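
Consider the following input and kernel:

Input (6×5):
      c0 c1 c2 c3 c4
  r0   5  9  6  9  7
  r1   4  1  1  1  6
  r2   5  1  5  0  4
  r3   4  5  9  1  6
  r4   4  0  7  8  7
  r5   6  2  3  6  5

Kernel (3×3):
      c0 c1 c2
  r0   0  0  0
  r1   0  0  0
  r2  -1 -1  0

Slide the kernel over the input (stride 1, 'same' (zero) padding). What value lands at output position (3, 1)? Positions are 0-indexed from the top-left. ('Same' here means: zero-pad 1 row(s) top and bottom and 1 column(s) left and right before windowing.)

The receptive field on the zero-padded input at this output position is [5 1 5 / 4 5 9 / 4 0 7]. Elementwise product with the kernel and sum: 4·-1 + 0·-1.

-4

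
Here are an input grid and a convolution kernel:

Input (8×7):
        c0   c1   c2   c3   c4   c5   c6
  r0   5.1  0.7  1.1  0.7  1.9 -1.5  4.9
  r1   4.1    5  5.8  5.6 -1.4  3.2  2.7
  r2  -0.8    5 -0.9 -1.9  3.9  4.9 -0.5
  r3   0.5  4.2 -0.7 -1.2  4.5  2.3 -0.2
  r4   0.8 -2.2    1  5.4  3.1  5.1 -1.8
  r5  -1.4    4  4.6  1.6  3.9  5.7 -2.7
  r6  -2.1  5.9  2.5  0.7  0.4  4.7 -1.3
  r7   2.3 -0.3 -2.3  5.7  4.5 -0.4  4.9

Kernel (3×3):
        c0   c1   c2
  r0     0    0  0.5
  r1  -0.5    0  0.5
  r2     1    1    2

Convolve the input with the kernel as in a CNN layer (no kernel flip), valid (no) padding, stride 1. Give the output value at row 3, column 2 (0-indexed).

17.3

The receptive field on the input at this output position is [-0.7 -1.2 4.5 / 1 5.4 3.1 / 4.6 1.6 3.9]. Elementwise product with the kernel and sum: 4.5·0.5 + 1·-0.5 + 3.1·0.5 + 4.6·1 + 1.6·1 + 3.9·2.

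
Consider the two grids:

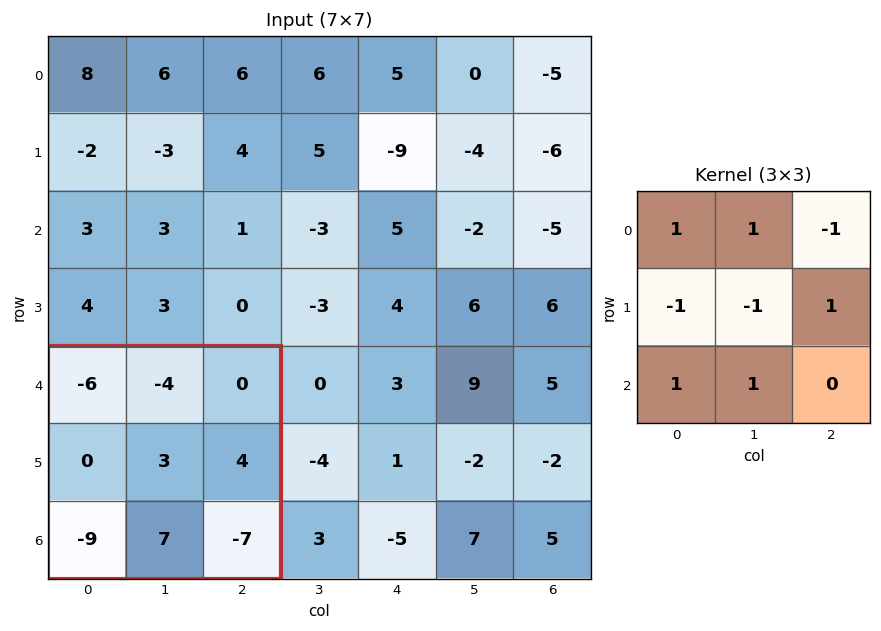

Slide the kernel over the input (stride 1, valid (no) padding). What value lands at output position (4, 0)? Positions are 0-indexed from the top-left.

The receptive field on the input at this output position is [-6 -4 0 / 0 3 4 / -9 7 -7]. Elementwise product with the kernel and sum: -6·1 + -4·1 + 0·-1 + 0·-1 + 3·-1 + 4·1 + -9·1 + 7·1.

-11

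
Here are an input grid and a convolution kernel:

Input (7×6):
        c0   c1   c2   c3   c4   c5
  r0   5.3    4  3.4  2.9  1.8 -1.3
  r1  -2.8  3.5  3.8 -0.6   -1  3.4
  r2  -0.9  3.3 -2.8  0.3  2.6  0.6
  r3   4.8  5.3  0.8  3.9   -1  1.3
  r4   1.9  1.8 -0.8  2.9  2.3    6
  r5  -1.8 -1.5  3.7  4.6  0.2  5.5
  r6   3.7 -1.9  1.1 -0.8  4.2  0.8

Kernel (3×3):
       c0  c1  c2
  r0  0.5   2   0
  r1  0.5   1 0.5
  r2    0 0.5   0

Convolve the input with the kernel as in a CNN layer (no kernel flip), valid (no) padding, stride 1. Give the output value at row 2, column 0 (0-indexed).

The receptive field on the input at this output position is [-0.9 3.3 -2.8 / 4.8 5.3 0.8 / 1.9 1.8 -0.8]. Elementwise product with the kernel and sum: -0.9·0.5 + 3.3·2 + 4.8·0.5 + 5.3·1 + 0.8·0.5 + 1.8·0.5.

15.15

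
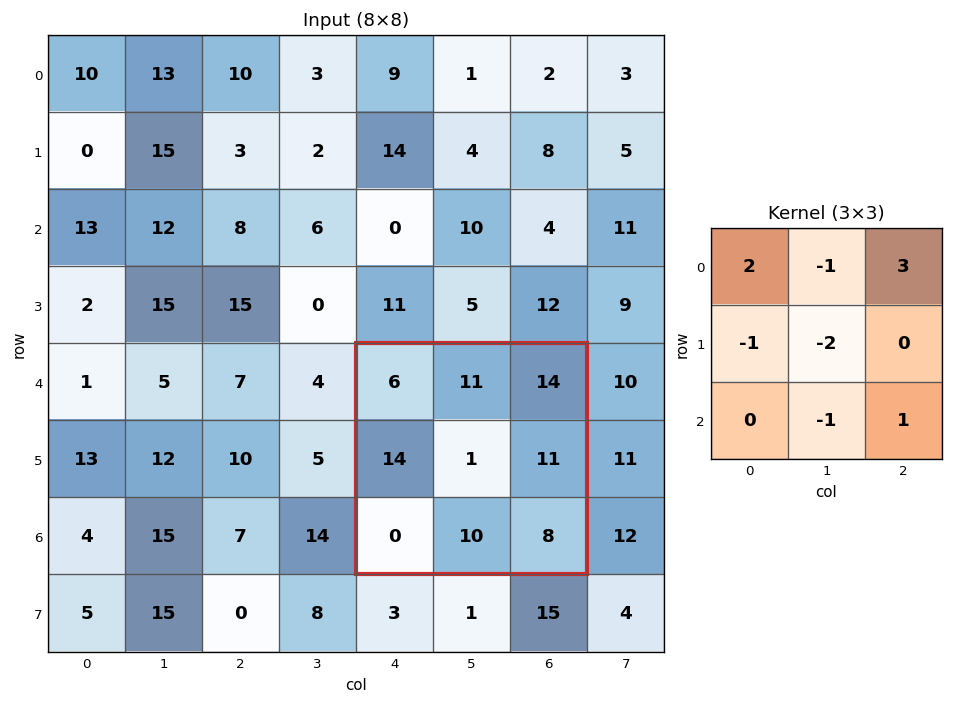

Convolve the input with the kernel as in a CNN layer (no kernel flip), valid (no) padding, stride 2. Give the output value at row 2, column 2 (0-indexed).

25

The receptive field on the input at this output position is [6 11 14 / 14 1 11 / 0 10 8]. Elementwise product with the kernel and sum: 6·2 + 11·-1 + 14·3 + 14·-1 + 1·-2 + 10·-1 + 8·1.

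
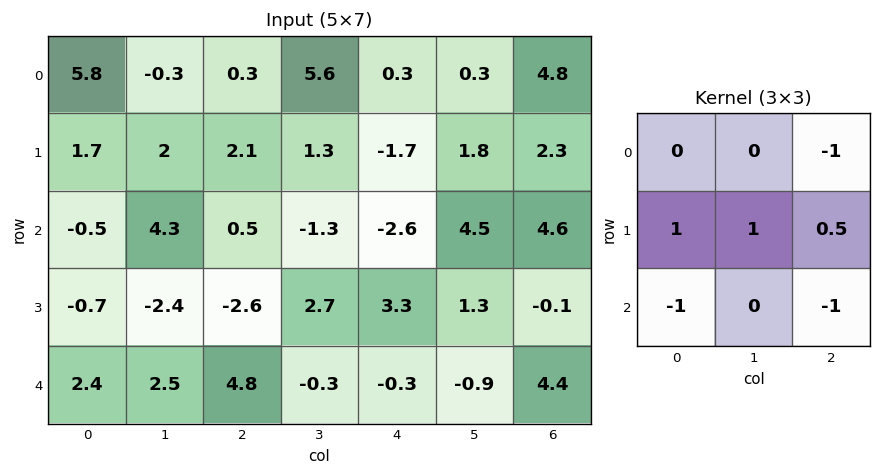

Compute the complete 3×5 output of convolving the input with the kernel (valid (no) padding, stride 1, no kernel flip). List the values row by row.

Output[0,0]: The receptive field on the input at this output position is [5.8 -0.3 0.3 / 1.7 2 2.1 / -0.5 4.3 0.5]. Elementwise product with the kernel and sum: 0.3·-1 + 1.7·1 + 2·1 + 2.1·0.5 + -0.5·-1 + 0.5·-1.
Output[0,1]: The receptive field on the input at this output position is [-0.3 0.3 5.6 / 2 2.1 1.3 / 4.3 0.5 -1.3]. Elementwise product with the kernel and sum: 5.6·-1 + 2·1 + 2.1·1 + 1.3·0.5 + 4.3·-1 + -1.3·-1.

4.45 -3.85 4.35 -3 -5.55
5.25 2.55 -1.1 -7.45 -1.3
-12.1 -4.55 -0.15 3.35 -4.15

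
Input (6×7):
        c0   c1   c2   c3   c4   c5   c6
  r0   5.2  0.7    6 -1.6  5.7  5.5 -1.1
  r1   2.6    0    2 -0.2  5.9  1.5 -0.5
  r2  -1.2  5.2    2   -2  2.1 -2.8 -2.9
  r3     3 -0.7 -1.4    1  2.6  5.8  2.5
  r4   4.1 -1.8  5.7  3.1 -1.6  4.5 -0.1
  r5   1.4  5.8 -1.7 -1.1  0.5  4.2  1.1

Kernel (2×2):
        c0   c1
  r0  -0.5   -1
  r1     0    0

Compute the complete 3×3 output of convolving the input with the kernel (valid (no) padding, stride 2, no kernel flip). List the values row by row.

Output[0,0]: The receptive field on the input at this output position is [5.2 0.7 / 2.6 0]. Elementwise product with the kernel and sum: 5.2·-0.5 + 0.7·-1.
Output[0,1]: The receptive field on the input at this output position is [6 -1.6 / 2 -0.2]. Elementwise product with the kernel and sum: 6·-0.5 + -1.6·-1.

-3.3 -1.4 -8.35
-4.6 1 1.75
-0.25 -5.95 -3.7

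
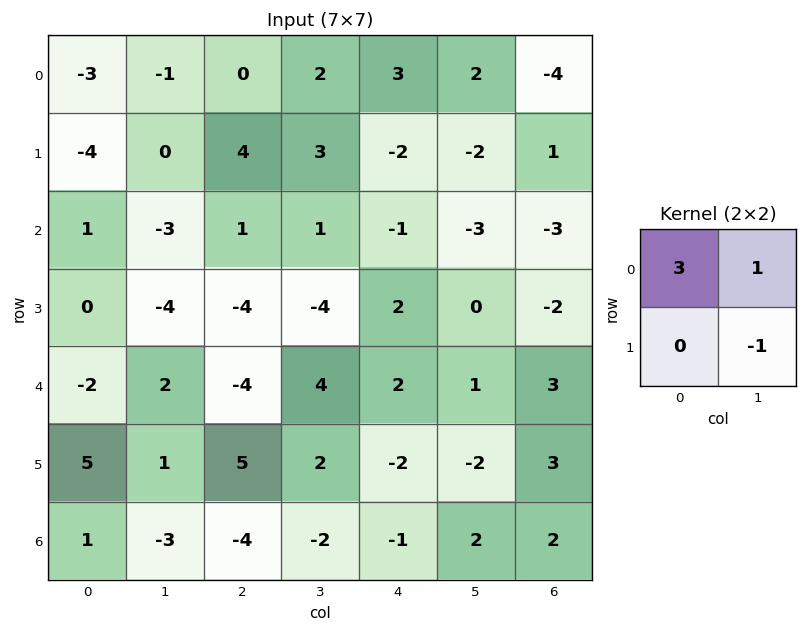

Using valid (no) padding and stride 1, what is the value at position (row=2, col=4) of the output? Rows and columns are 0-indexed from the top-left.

The receptive field on the input at this output position is [-1 -3 / 2 0]. Elementwise product with the kernel and sum: -1·3 + -3·1 + 0·-1.

-6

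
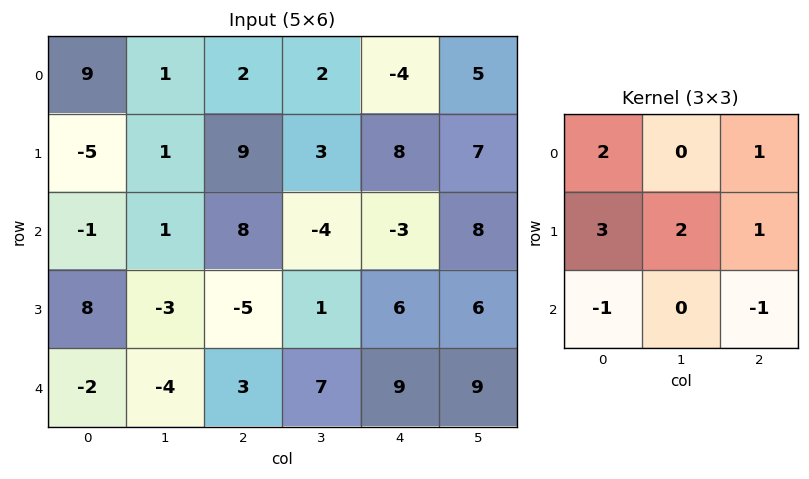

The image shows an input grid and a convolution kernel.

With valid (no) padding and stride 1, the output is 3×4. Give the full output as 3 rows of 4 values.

Output[0,0]: The receptive field on the input at this output position is [9 1 2 / -5 1 9 / -1 1 8]. Elementwise product with the kernel and sum: 9·2 + 2·1 + -5·3 + 1·2 + 9·1 + -1·-1 + 8·-1.

9 31 36 37
3 22 38 -4
18 -23 -6 5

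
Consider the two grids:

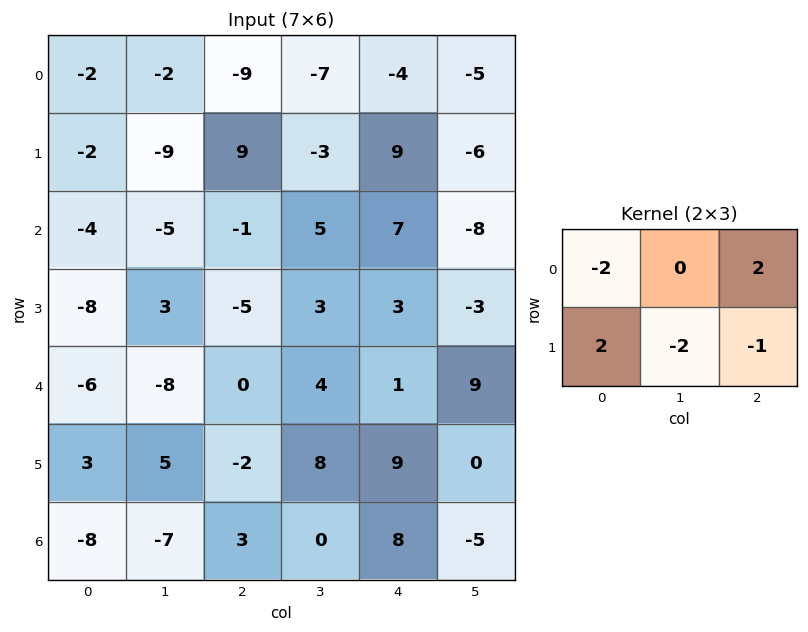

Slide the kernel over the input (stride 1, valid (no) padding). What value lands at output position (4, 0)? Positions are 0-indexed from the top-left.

10

The receptive field on the input at this output position is [-6 -8 0 / 3 5 -2]. Elementwise product with the kernel and sum: -6·-2 + 0·2 + 3·2 + 5·-2 + -2·-1.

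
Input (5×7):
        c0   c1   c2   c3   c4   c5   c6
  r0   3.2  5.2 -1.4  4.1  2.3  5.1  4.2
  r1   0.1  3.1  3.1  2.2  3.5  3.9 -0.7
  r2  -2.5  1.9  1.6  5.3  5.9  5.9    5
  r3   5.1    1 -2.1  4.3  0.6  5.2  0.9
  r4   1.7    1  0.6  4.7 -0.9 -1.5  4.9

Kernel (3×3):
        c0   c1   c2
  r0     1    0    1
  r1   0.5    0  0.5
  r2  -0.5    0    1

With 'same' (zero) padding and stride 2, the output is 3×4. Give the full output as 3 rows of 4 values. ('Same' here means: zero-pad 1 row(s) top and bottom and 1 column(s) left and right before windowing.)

5.7 5.3 7.4 0.6
5.05 12.7 14.75 4.25
1.5 8.15 11.1 4.45

Output[0,0]: The receptive field on the zero-padded input at this output position is [0 0 0 / 0 3.2 5.2 / 0 0.1 3.1]. Elementwise product with the kernel and sum: 0·1 + 0·1 + 0·0.5 + 5.2·0.5 + 0·-0.5 + 3.1·1.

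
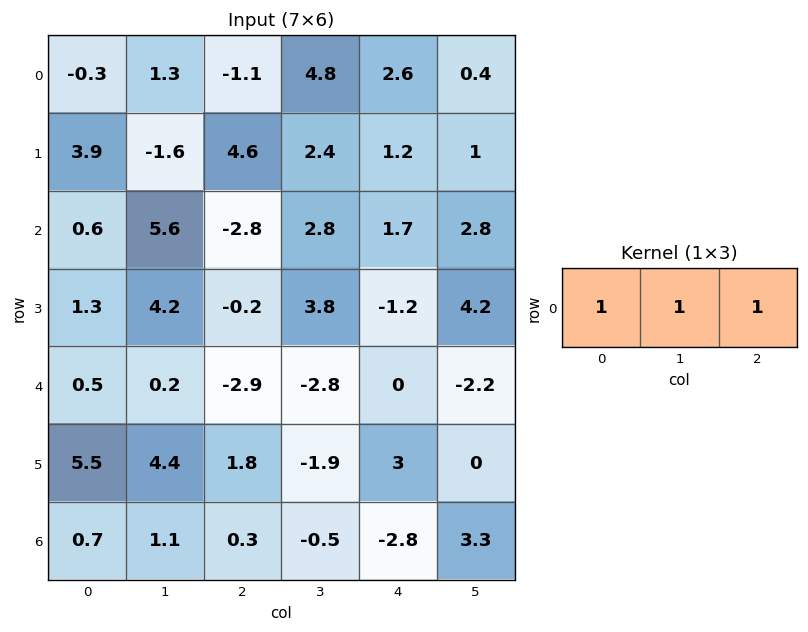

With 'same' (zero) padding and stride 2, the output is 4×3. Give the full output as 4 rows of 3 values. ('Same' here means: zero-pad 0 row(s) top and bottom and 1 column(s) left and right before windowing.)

1 5 7.8
6.2 5.6 7.3
0.7 -5.5 -5
1.8 0.9 0

Output[0,0]: The receptive field on the zero-padded input at this output position is [0 -0.3 1.3]. Elementwise product with the kernel and sum: 0·1 + -0.3·1 + 1.3·1.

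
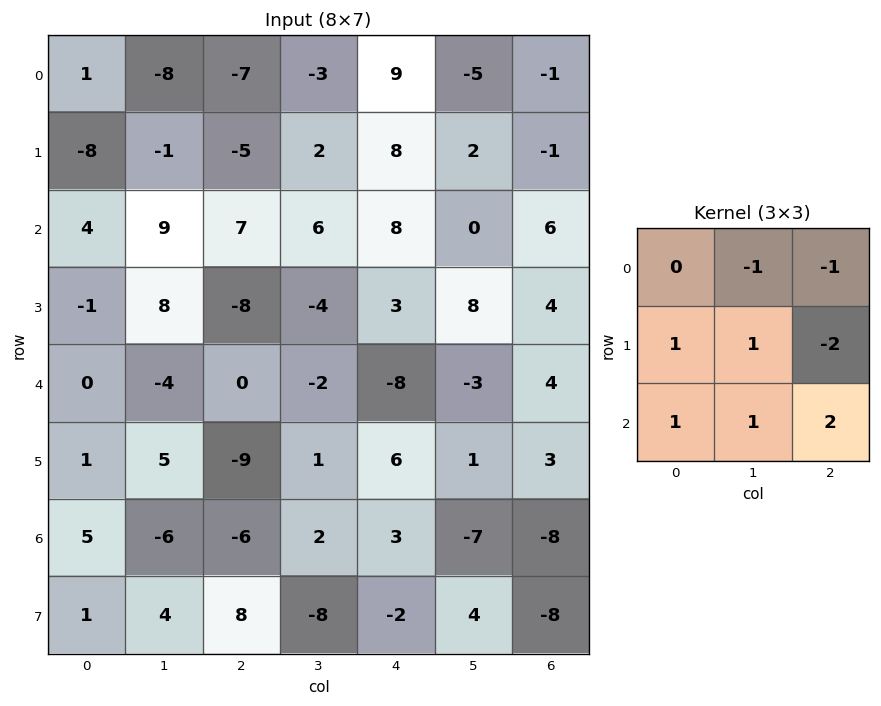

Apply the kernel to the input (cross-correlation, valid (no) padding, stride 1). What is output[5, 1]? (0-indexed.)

-12

The receptive field on the input at this output position is [5 -9 1 / -6 -6 2 / 4 8 -8]. Elementwise product with the kernel and sum: -9·-1 + 1·-1 + -6·1 + -6·1 + 2·-2 + 4·1 + 8·1 + -8·2.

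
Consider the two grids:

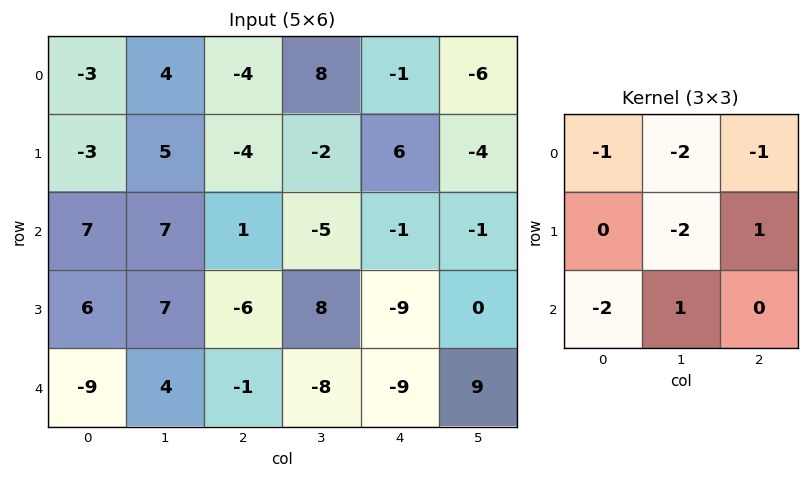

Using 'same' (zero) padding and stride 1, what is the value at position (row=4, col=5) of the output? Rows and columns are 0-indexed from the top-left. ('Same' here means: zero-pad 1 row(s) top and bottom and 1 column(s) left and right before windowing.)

The receptive field on the zero-padded input at this output position is [-9 0 0 / -9 9 0 / 0 0 0]. Elementwise product with the kernel and sum: -9·-1 + 0·-2 + 0·-1 + 9·-2 + 0·1 + 0·-2 + 0·1.

-9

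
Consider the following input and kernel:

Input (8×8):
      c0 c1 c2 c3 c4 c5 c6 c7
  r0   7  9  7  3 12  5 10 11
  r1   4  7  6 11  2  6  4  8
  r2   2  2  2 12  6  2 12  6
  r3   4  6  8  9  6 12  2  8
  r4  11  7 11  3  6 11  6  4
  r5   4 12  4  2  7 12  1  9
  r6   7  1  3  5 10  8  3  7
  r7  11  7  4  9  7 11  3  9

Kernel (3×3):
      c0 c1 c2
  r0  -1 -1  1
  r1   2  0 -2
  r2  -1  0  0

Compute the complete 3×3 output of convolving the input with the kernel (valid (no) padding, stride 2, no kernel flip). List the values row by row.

-15 8 -17
-21 -15 6
-14 -17 -9

Output[0,0]: The receptive field on the input at this output position is [7 9 7 / 4 7 6 / 2 2 2]. Elementwise product with the kernel and sum: 7·-1 + 9·-1 + 7·1 + 4·2 + 6·-2 + 2·-1.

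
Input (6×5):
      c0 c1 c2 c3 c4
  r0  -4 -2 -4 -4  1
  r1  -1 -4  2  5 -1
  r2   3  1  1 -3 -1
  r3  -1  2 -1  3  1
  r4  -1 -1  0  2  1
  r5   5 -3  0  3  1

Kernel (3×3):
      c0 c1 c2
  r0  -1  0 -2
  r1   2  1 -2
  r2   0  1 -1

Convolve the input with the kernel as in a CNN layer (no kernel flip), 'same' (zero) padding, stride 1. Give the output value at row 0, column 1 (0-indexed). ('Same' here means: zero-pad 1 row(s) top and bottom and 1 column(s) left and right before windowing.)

The receptive field on the zero-padded input at this output position is [0 0 0 / -4 -2 -4 / -1 -4 2]. Elementwise product with the kernel and sum: 0·-1 + 0·-2 + -4·2 + -2·1 + -4·-2 + -4·1 + 2·-1.

-8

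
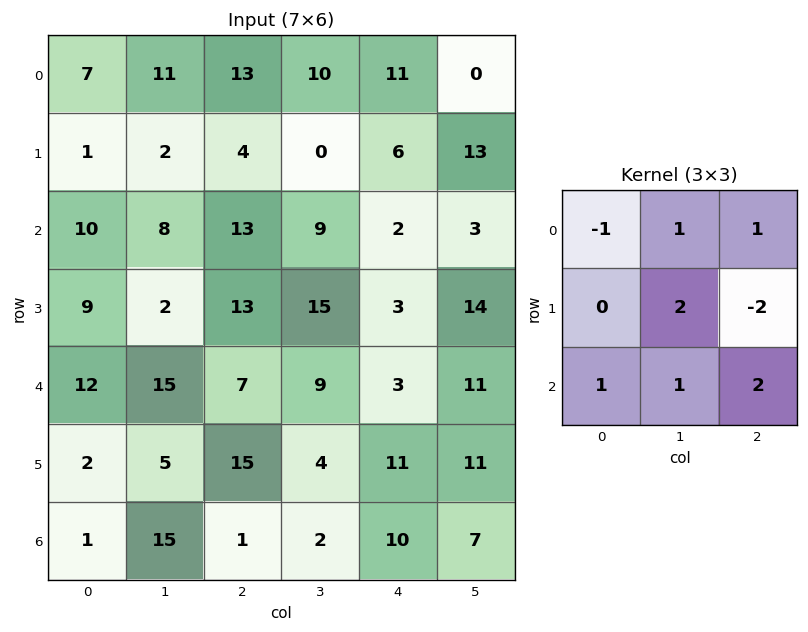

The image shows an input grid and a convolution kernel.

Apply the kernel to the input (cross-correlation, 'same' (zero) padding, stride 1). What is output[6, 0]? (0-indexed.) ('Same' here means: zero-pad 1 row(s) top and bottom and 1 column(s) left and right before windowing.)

The receptive field on the zero-padded input at this output position is [0 2 5 / 0 1 15 / 0 0 0]. Elementwise product with the kernel and sum: 0·-1 + 2·1 + 5·1 + 1·2 + 15·-2 + 0·1 + 0·1 + 0·2.

-21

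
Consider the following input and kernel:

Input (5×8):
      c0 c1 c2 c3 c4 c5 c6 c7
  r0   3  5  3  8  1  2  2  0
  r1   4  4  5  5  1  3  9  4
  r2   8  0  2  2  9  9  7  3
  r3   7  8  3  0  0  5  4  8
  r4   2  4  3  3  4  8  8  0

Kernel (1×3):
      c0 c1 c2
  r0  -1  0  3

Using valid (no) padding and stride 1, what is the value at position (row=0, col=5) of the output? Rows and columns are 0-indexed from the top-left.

The receptive field on the input at this output position is [2 2 0]. Elementwise product with the kernel and sum: 2·-1 + 0·3.

-2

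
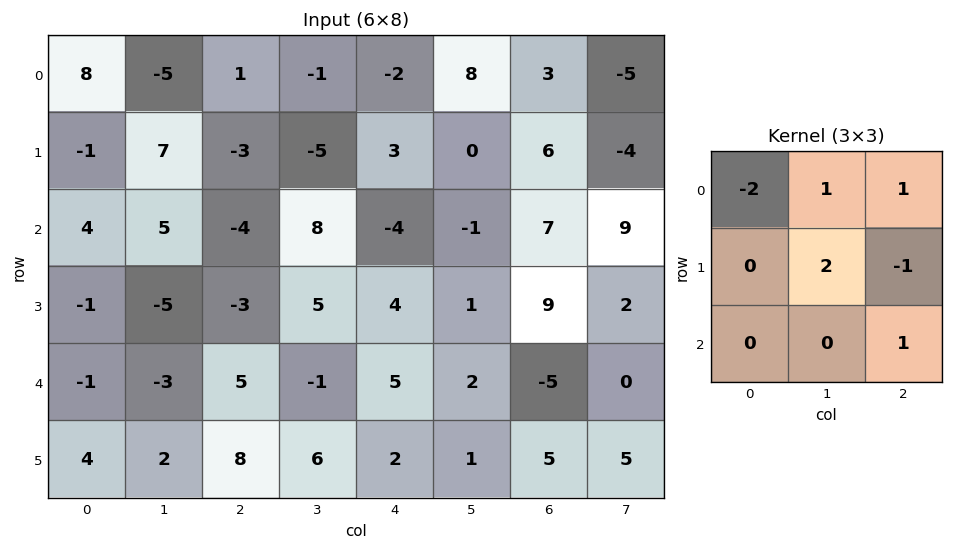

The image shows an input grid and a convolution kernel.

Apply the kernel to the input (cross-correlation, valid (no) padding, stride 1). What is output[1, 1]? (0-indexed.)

The receptive field on the input at this output position is [7 -3 -5 / 5 -4 8 / -5 -3 5]. Elementwise product with the kernel and sum: 7·-2 + -3·1 + -5·1 + -4·2 + 8·-1 + 5·1.

-33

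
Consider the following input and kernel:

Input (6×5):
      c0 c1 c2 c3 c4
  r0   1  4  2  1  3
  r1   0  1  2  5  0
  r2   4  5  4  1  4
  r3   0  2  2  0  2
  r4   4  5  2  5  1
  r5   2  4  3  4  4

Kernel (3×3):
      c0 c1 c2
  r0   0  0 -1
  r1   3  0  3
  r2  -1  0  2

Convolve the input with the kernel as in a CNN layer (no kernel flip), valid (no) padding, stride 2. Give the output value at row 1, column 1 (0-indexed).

8

The receptive field on the input at this output position is [4 1 4 / 2 0 2 / 2 5 1]. Elementwise product with the kernel and sum: 4·-1 + 2·3 + 2·3 + 2·-1 + 1·2.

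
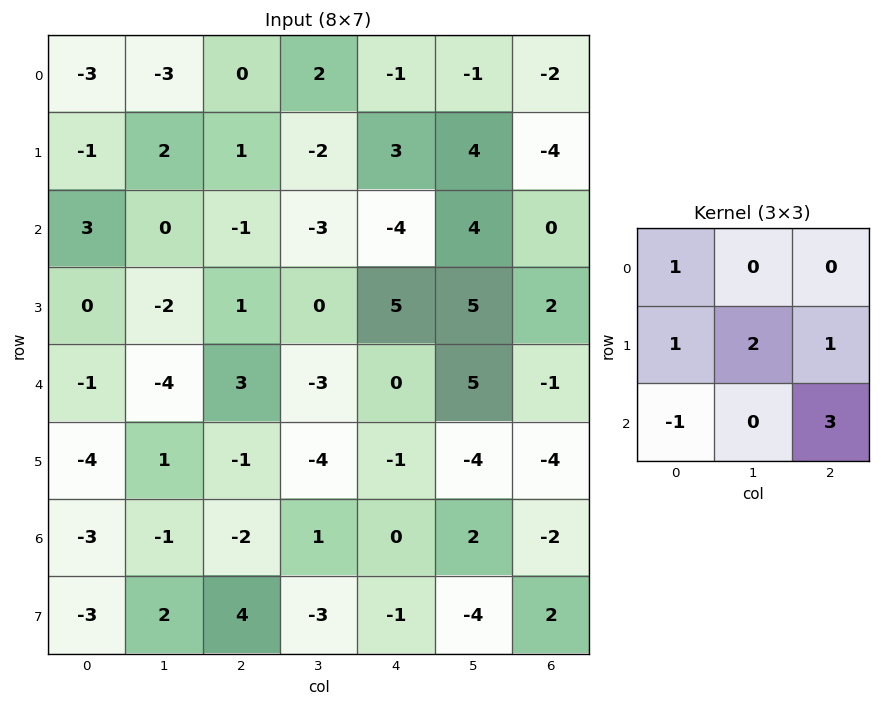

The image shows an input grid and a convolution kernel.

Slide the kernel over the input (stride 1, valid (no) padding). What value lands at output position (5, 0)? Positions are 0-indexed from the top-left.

The receptive field on the input at this output position is [-4 1 -1 / -3 -1 -2 / -3 2 4]. Elementwise product with the kernel and sum: -4·1 + -3·1 + -1·2 + -2·1 + -3·-1 + 4·3.

4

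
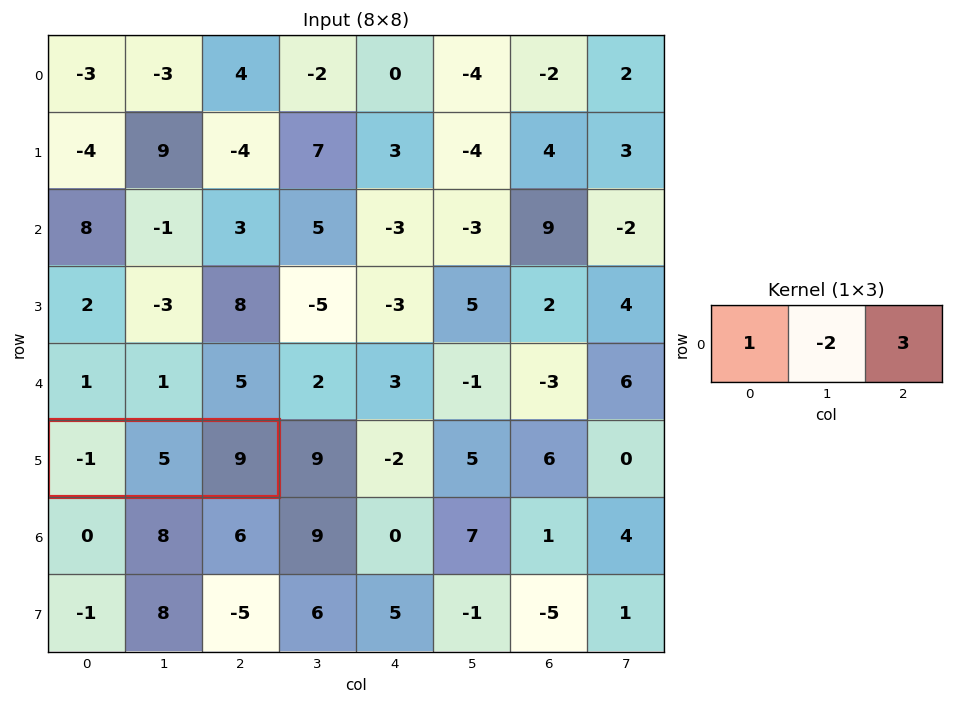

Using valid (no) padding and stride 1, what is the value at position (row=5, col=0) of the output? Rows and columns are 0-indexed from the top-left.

The receptive field on the input at this output position is [-1 5 9]. Elementwise product with the kernel and sum: -1·1 + 5·-2 + 9·3.

16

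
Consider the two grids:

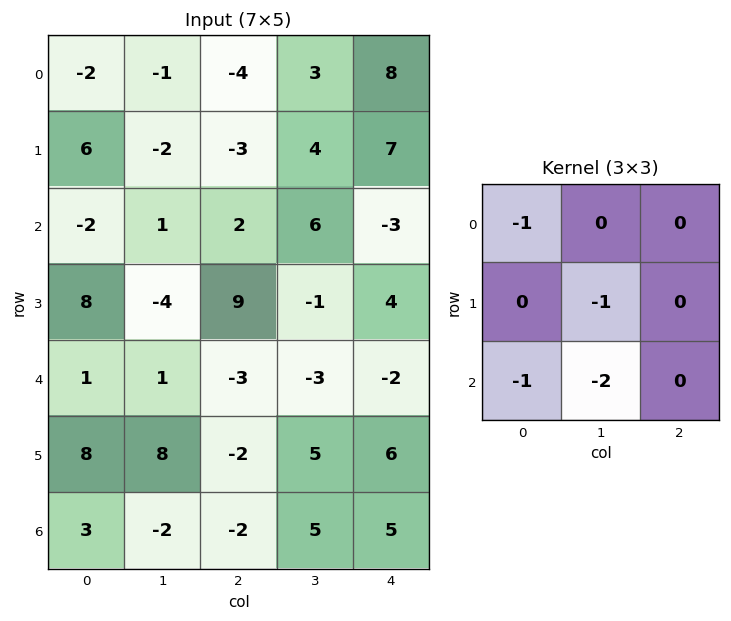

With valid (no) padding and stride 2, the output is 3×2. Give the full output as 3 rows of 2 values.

4 -14
3 8
-8 -10

Output[0,0]: The receptive field on the input at this output position is [-2 -1 -4 / 6 -2 -3 / -2 1 2]. Elementwise product with the kernel and sum: -2·-1 + -2·-1 + -2·-1 + 1·-2.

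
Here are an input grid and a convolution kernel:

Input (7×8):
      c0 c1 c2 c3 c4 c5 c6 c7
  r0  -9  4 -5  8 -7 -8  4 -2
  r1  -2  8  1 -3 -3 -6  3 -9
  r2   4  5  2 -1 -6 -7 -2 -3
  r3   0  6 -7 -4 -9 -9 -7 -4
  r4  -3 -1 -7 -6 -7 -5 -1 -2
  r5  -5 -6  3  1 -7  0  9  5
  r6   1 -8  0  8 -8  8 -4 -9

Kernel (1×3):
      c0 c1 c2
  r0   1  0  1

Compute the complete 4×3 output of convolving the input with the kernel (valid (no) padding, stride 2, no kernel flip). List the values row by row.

-14 -12 -3
6 -4 -8
-10 -14 -8
1 -8 -12

Output[0,0]: The receptive field on the input at this output position is [-9 4 -5]. Elementwise product with the kernel and sum: -9·1 + -5·1.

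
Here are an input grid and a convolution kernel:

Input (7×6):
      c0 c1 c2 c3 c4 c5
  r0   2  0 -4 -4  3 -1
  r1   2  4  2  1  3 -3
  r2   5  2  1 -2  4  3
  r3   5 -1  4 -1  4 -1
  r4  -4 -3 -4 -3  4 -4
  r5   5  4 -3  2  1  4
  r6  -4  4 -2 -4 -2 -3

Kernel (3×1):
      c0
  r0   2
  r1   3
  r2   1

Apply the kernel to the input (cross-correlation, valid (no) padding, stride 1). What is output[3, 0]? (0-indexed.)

3

The receptive field on the input at this output position is [5 / -4 / 5]. Elementwise product with the kernel and sum: 5·2 + -4·3 + 5·1.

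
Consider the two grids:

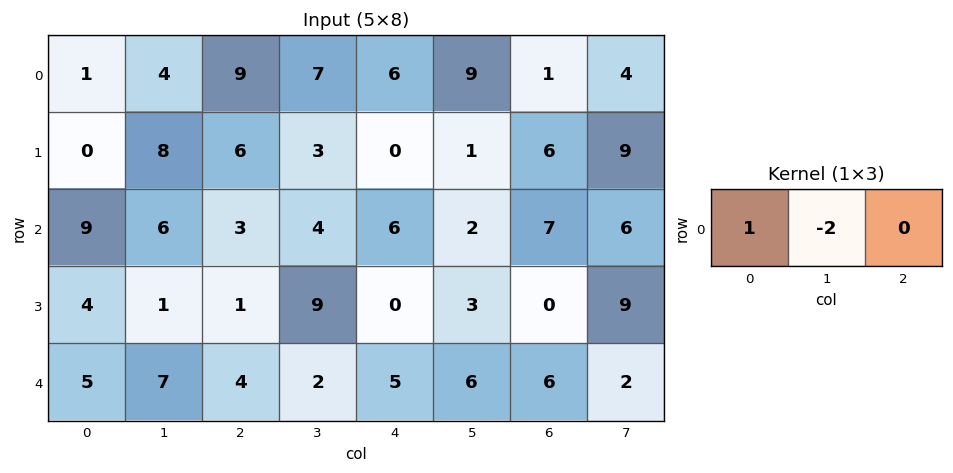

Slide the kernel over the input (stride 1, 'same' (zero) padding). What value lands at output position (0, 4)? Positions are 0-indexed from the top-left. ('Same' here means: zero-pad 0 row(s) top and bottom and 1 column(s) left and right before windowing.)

The receptive field on the zero-padded input at this output position is [7 6 9]. Elementwise product with the kernel and sum: 7·1 + 6·-2.

-5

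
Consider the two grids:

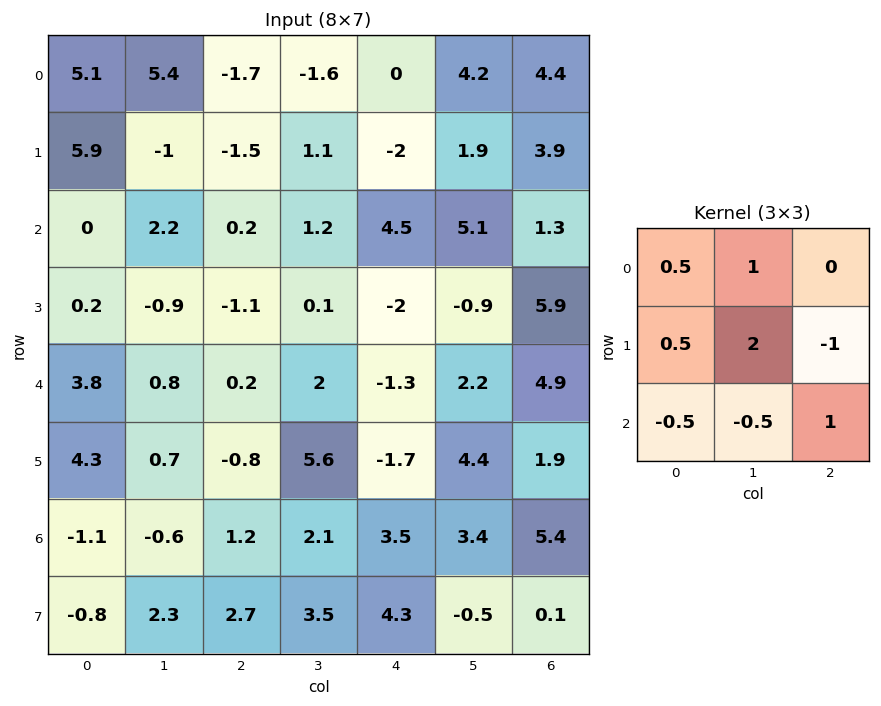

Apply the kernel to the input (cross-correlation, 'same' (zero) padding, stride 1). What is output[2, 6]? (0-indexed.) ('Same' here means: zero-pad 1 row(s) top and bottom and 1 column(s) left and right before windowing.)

The receptive field on the zero-padded input at this output position is [1.9 3.9 0 / 5.1 1.3 0 / -0.9 5.9 0]. Elementwise product with the kernel and sum: 1.9·0.5 + 3.9·1 + 5.1·0.5 + 1.3·2 + 0·-1 + -0.9·-0.5 + 5.9·-0.5 + 0·1.

7.5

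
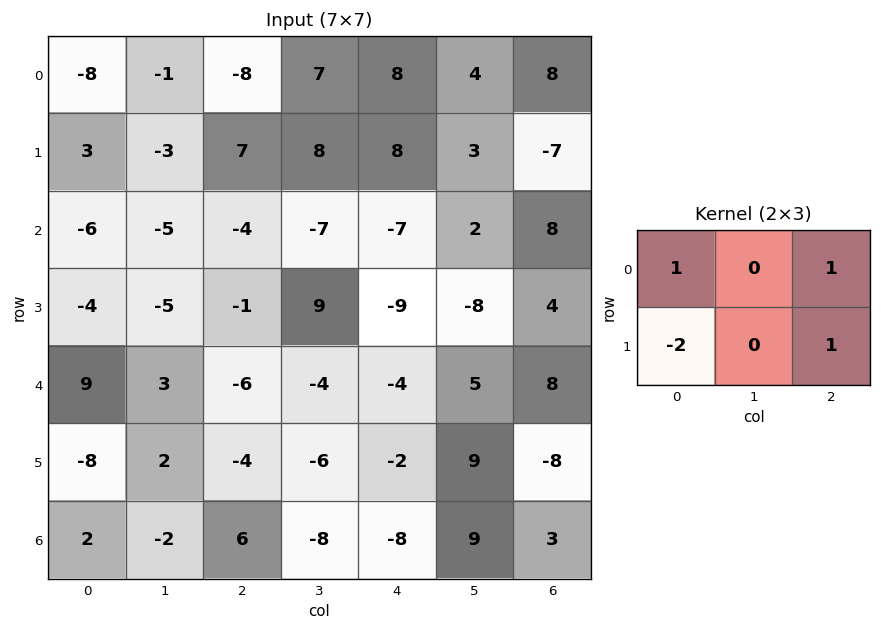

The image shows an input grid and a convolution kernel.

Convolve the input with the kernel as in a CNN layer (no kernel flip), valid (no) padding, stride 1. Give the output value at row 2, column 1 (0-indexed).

The receptive field on the input at this output position is [-5 -4 -7 / -5 -1 9]. Elementwise product with the kernel and sum: -5·1 + -7·1 + -5·-2 + 9·1.

7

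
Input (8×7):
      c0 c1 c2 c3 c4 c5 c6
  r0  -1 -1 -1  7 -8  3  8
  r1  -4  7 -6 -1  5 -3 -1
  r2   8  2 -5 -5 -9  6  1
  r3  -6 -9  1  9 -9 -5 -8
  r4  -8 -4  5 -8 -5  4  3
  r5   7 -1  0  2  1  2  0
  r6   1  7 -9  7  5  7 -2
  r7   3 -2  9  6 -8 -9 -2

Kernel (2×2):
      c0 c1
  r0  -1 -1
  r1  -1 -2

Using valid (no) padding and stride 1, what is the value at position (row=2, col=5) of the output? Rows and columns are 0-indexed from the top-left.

The receptive field on the input at this output position is [6 1 / -5 -8]. Elementwise product with the kernel and sum: 6·-1 + 1·-1 + -5·-1 + -8·-2.

14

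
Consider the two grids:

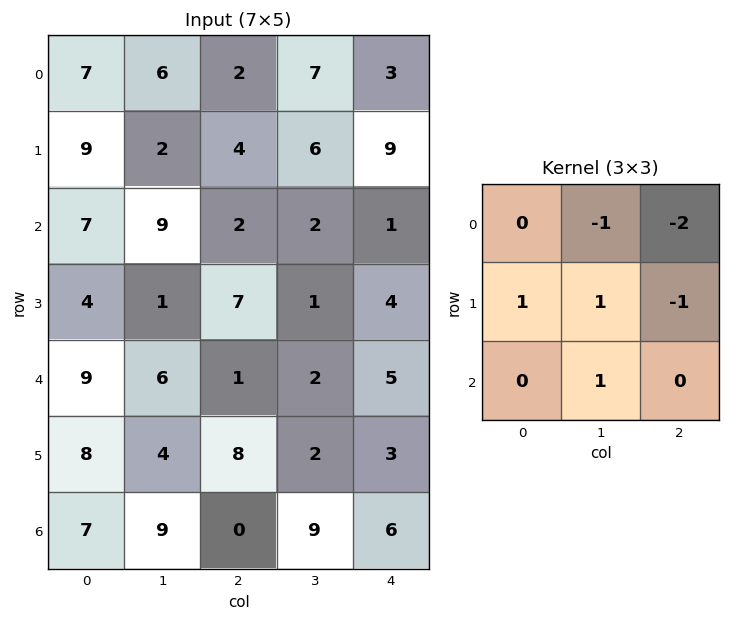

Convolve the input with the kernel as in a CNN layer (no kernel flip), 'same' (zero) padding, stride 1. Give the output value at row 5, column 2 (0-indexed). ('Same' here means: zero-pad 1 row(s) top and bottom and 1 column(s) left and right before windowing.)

5

The receptive field on the zero-padded input at this output position is [6 1 2 / 4 8 2 / 9 0 9]. Elementwise product with the kernel and sum: 1·-1 + 2·-2 + 4·1 + 8·1 + 2·-1 + 0·1.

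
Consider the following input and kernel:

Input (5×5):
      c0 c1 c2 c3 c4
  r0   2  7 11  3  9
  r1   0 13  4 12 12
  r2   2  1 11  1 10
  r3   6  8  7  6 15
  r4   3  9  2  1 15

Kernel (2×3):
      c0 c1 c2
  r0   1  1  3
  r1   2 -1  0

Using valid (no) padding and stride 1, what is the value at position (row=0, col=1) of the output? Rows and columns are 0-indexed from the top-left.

49

The receptive field on the input at this output position is [7 11 3 / 13 4 12]. Elementwise product with the kernel and sum: 7·1 + 11·1 + 3·3 + 13·2 + 4·-1.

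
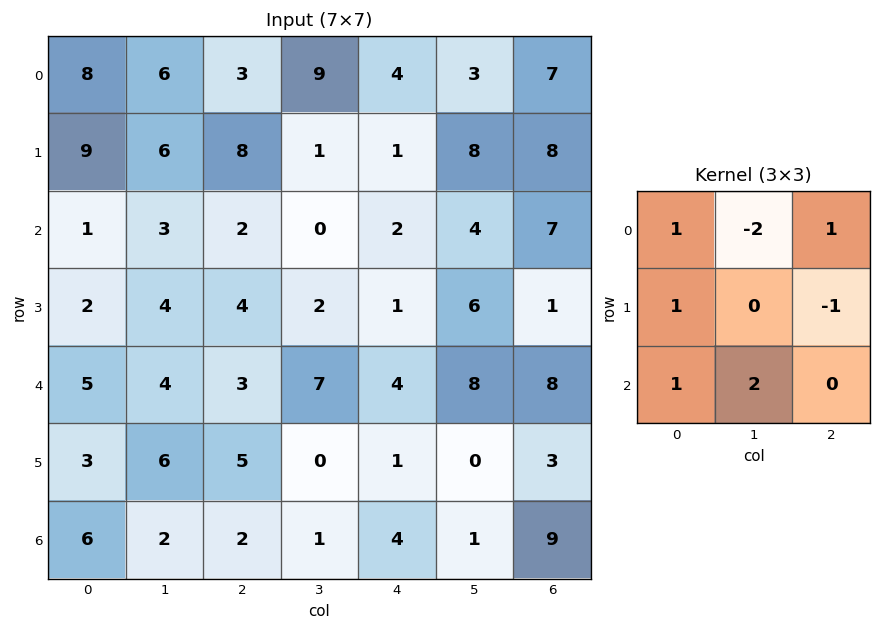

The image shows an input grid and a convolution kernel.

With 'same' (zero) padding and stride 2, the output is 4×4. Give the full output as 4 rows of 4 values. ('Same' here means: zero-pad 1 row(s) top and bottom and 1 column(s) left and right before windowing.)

12 19 9 27
-11 6 7 4
2 11 7 18
-2 -3 -2 -5

Output[0,0]: The receptive field on the zero-padded input at this output position is [0 0 0 / 0 8 6 / 0 9 6]. Elementwise product with the kernel and sum: 0·1 + 0·-2 + 0·1 + 0·1 + 6·-1 + 0·1 + 9·2.
Output[0,1]: The receptive field on the zero-padded input at this output position is [0 0 0 / 6 3 9 / 6 8 1]. Elementwise product with the kernel and sum: 0·1 + 0·-2 + 0·1 + 6·1 + 9·-1 + 6·1 + 8·2.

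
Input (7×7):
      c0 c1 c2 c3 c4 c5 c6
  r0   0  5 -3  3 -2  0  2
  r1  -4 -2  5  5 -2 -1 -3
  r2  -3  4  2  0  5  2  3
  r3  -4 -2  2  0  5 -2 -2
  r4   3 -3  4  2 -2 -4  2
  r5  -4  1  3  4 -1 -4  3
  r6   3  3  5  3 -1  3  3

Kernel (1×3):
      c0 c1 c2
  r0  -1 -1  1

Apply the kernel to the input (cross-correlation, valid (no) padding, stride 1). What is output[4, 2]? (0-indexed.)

The receptive field on the input at this output position is [4 2 -2]. Elementwise product with the kernel and sum: 4·-1 + 2·-1 + -2·1.

-8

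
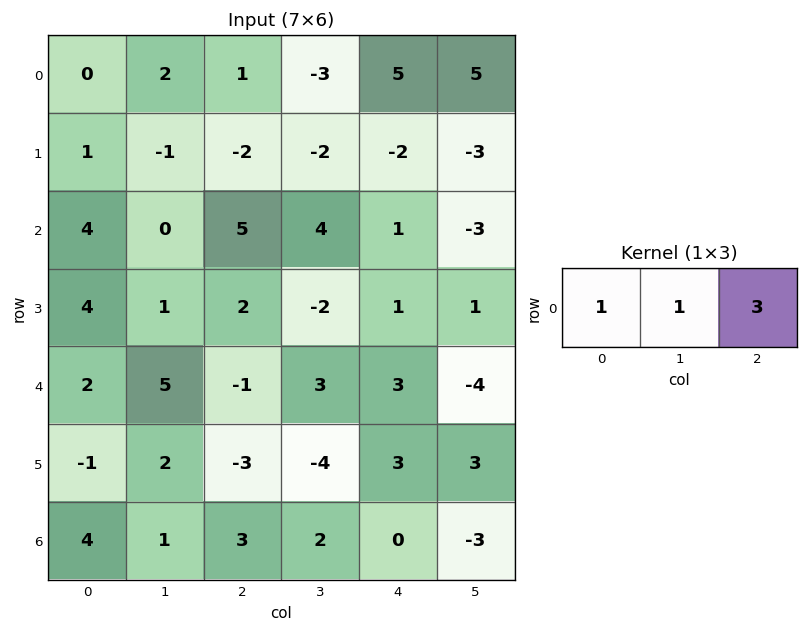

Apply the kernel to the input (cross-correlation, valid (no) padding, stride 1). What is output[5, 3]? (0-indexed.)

The receptive field on the input at this output position is [-4 3 3]. Elementwise product with the kernel and sum: -4·1 + 3·1 + 3·3.

8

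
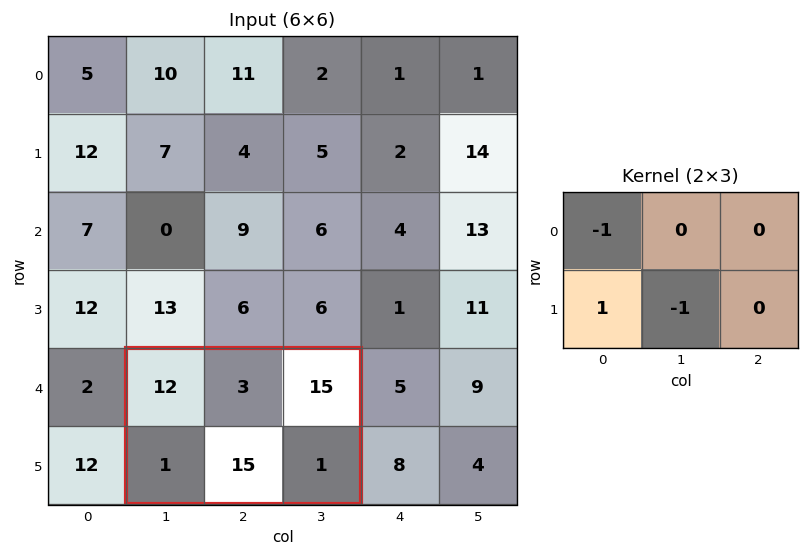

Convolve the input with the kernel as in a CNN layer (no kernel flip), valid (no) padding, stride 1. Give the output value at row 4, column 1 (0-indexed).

-26

The receptive field on the input at this output position is [12 3 15 / 1 15 1]. Elementwise product with the kernel and sum: 12·-1 + 1·1 + 15·-1.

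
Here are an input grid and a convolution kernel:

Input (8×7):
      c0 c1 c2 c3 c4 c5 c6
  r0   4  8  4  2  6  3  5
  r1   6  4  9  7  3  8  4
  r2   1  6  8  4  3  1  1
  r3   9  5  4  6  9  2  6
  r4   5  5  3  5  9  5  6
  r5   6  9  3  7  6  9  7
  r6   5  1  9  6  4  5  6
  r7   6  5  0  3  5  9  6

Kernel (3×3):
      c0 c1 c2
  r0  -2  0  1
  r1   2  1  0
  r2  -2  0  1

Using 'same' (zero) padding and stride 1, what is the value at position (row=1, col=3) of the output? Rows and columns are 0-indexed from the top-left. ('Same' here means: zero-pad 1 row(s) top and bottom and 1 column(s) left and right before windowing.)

10

The receptive field on the zero-padded input at this output position is [4 2 6 / 9 7 3 / 8 4 3]. Elementwise product with the kernel and sum: 4·-2 + 6·1 + 9·2 + 7·1 + 8·-2 + 3·1.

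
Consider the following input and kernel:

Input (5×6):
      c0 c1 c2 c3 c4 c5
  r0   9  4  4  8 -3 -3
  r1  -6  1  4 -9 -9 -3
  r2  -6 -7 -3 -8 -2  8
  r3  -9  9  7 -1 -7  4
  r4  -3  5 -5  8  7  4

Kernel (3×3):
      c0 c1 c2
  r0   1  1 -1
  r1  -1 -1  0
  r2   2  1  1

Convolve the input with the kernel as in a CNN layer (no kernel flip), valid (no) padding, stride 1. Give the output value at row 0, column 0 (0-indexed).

-8

The receptive field on the input at this output position is [9 4 4 / -6 1 4 / -6 -7 -3]. Elementwise product with the kernel and sum: 9·1 + 4·1 + 4·-1 + -6·-1 + 1·-1 + -6·2 + -7·1 + -3·1.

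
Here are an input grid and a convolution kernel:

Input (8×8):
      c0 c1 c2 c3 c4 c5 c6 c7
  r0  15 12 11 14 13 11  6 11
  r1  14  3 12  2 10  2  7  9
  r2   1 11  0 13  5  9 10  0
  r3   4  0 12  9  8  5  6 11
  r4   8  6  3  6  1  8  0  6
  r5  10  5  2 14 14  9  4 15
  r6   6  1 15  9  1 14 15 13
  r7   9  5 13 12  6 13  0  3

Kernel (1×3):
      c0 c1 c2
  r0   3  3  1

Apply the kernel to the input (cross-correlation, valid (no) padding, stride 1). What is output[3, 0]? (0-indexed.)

The receptive field on the input at this output position is [4 0 12]. Elementwise product with the kernel and sum: 4·3 + 0·3 + 12·1.

24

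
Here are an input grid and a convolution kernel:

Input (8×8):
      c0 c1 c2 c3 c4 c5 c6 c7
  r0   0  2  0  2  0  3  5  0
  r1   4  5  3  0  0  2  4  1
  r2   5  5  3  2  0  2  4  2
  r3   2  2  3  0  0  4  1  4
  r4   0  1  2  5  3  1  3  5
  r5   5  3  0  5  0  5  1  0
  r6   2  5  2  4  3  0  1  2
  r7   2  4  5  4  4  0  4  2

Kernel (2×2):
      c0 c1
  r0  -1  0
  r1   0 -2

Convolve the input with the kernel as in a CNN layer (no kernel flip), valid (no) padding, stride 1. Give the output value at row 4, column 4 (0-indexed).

The receptive field on the input at this output position is [3 1 / 0 5]. Elementwise product with the kernel and sum: 3·-1 + 5·-2.

-13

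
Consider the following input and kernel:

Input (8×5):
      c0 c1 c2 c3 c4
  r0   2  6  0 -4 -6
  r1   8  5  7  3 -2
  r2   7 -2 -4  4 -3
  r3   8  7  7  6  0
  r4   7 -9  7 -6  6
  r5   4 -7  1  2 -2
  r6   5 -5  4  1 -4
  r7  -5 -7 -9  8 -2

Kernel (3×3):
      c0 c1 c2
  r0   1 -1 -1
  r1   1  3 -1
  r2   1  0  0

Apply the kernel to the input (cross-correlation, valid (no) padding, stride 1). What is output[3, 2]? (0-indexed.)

-15

The receptive field on the input at this output position is [7 6 0 / 7 -6 6 / 1 2 -2]. Elementwise product with the kernel and sum: 7·1 + 6·-1 + 0·-1 + 7·1 + -6·3 + 6·-1 + 1·1.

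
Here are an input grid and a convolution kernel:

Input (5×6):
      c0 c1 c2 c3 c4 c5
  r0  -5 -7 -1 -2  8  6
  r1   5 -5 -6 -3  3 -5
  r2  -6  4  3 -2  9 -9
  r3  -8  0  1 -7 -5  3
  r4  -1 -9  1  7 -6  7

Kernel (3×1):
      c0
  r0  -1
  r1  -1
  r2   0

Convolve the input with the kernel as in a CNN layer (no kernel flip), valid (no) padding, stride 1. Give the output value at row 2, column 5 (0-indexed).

6

The receptive field on the input at this output position is [-9 / 3 / 7]. Elementwise product with the kernel and sum: -9·-1 + 3·-1.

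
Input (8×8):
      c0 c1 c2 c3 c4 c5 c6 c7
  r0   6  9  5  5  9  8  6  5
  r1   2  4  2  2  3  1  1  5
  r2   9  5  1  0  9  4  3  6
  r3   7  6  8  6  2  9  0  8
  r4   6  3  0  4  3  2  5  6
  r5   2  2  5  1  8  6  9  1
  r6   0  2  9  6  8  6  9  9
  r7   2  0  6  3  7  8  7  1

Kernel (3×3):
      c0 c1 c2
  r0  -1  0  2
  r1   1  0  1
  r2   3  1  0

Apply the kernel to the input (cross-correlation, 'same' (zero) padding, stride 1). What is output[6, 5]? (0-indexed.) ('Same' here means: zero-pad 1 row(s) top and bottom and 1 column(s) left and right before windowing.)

The receptive field on the zero-padded input at this output position is [8 6 9 / 8 6 9 / 7 8 7]. Elementwise product with the kernel and sum: 8·-1 + 9·2 + 8·1 + 9·1 + 7·3 + 8·1.

56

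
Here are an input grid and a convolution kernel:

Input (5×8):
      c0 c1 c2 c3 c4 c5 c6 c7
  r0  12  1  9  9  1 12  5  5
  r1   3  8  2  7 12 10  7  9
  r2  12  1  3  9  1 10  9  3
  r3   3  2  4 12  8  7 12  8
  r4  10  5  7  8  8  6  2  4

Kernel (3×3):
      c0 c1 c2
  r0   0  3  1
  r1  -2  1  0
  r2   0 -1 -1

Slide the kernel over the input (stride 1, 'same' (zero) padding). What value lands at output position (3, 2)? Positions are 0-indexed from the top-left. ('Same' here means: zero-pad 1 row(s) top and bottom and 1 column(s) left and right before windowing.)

3

The receptive field on the zero-padded input at this output position is [1 3 9 / 2 4 12 / 5 7 8]. Elementwise product with the kernel and sum: 3·3 + 9·1 + 2·-2 + 4·1 + 7·-1 + 8·-1.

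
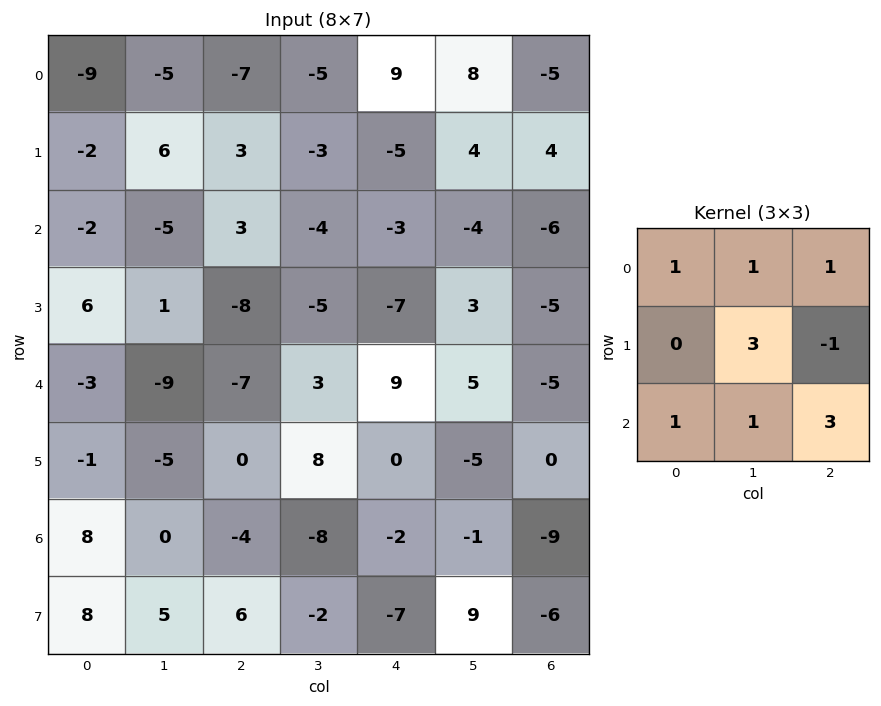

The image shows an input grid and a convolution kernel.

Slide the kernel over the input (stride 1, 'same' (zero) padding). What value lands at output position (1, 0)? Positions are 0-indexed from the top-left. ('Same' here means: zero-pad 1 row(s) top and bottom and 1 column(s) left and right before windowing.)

The receptive field on the zero-padded input at this output position is [0 -9 -5 / 0 -2 6 / 0 -2 -5]. Elementwise product with the kernel and sum: 0·1 + -9·1 + -5·1 + -2·3 + 6·-1 + 0·1 + -2·1 + -5·3.

-43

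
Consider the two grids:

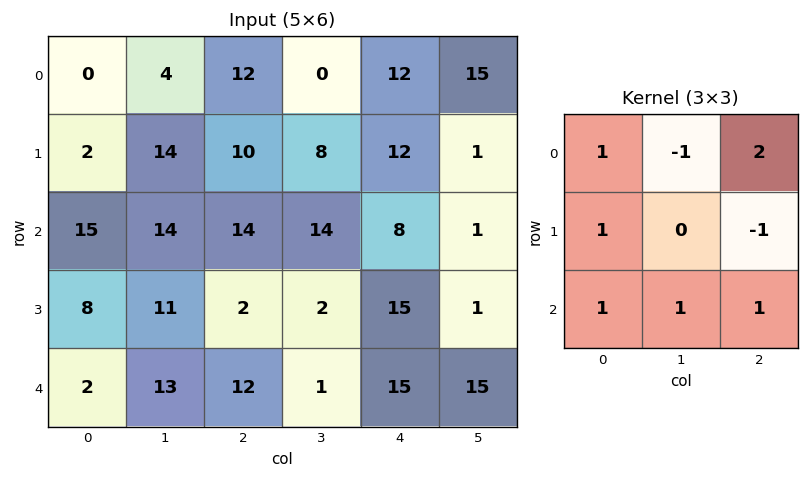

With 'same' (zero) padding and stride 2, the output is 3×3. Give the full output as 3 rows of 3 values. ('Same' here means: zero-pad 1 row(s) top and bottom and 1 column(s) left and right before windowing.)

Output[0,0]: The receptive field on the zero-padded input at this output position is [0 0 0 / 0 0 4 / 0 2 14]. Elementwise product with the kernel and sum: 0·1 + 0·-1 + 0·2 + 0·1 + 4·-1 + 0·1 + 2·1 + 14·1.

12 36 6
31 35 29
1 25 -25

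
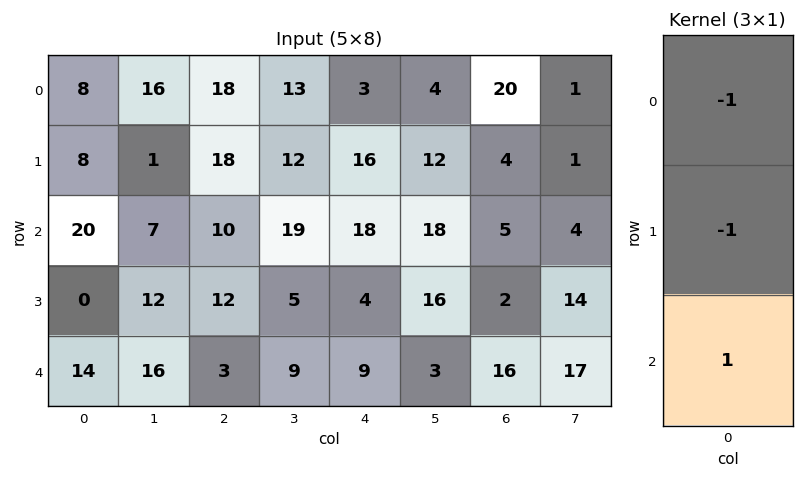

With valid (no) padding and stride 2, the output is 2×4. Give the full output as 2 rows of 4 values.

Output[0,0]: The receptive field on the input at this output position is [8 / 8 / 20]. Elementwise product with the kernel and sum: 8·-1 + 8·-1 + 20·1.
Output[0,1]: The receptive field on the input at this output position is [18 / 18 / 10]. Elementwise product with the kernel and sum: 18·-1 + 18·-1 + 10·1.

4 -26 -1 -19
-6 -19 -13 9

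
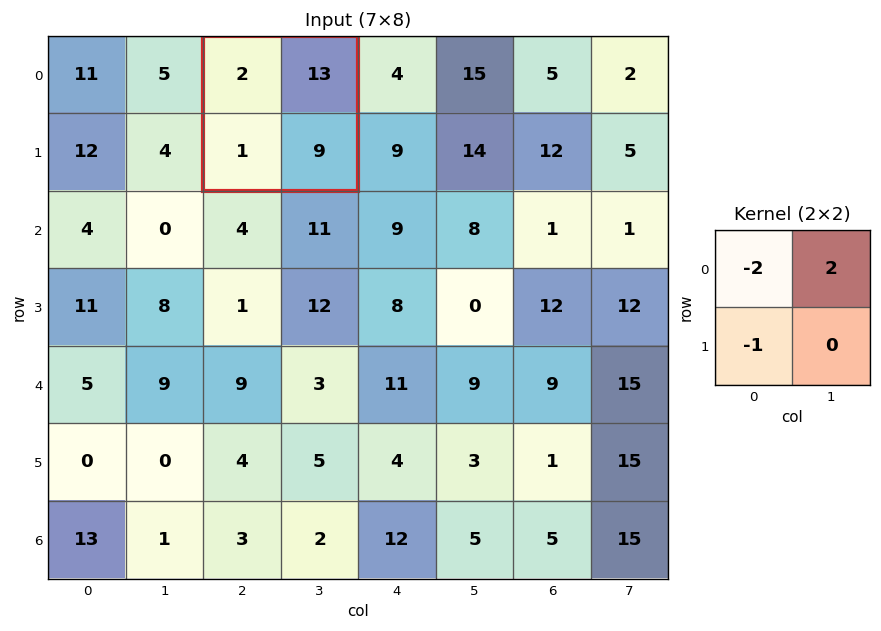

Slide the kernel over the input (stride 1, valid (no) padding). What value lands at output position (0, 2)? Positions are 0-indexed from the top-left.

The receptive field on the input at this output position is [2 13 / 1 9]. Elementwise product with the kernel and sum: 2·-2 + 13·2 + 1·-1.

21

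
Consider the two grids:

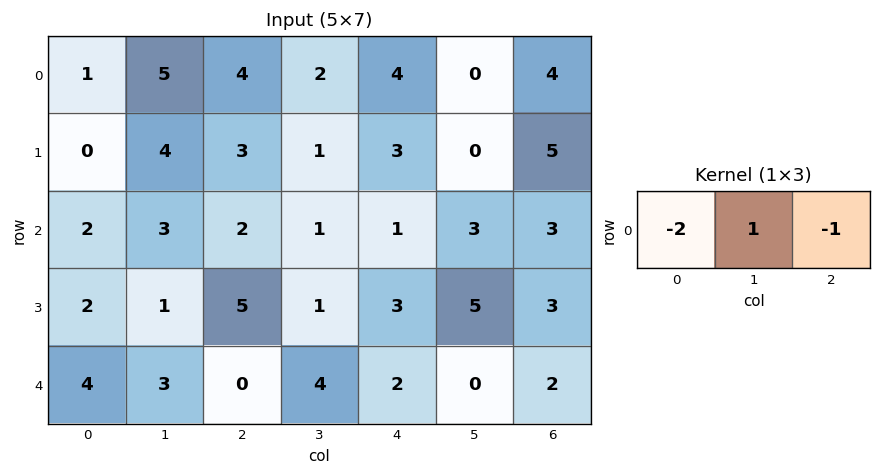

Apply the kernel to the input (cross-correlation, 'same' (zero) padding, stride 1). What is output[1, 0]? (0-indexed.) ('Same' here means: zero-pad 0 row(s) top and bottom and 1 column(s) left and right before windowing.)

-4

The receptive field on the zero-padded input at this output position is [0 0 4]. Elementwise product with the kernel and sum: 0·-2 + 0·1 + 4·-1.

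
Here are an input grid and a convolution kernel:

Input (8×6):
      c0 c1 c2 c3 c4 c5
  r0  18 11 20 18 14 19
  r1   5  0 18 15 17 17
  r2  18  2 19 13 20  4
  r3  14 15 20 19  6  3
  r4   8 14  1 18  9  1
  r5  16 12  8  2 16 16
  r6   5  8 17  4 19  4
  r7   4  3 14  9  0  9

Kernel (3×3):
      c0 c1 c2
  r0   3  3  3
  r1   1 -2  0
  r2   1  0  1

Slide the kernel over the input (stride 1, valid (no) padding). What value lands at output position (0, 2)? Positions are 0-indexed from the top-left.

183

The receptive field on the input at this output position is [20 18 14 / 18 15 17 / 19 13 20]. Elementwise product with the kernel and sum: 20·3 + 18·3 + 14·3 + 18·1 + 15·-2 + 19·1 + 20·1.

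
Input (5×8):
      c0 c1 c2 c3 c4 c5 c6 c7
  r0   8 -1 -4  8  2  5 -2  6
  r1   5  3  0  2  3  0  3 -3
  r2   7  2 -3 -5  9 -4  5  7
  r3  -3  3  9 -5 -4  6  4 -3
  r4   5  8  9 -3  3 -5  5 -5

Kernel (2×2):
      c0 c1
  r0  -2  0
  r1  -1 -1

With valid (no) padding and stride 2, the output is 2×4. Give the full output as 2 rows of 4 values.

-24 6 -7 4
-14 2 -20 -11

Output[0,0]: The receptive field on the input at this output position is [8 -1 / 5 3]. Elementwise product with the kernel and sum: 8·-2 + 5·-1 + 3·-1.
Output[0,1]: The receptive field on the input at this output position is [-4 8 / 0 2]. Elementwise product with the kernel and sum: -4·-2 + 0·-1 + 2·-1.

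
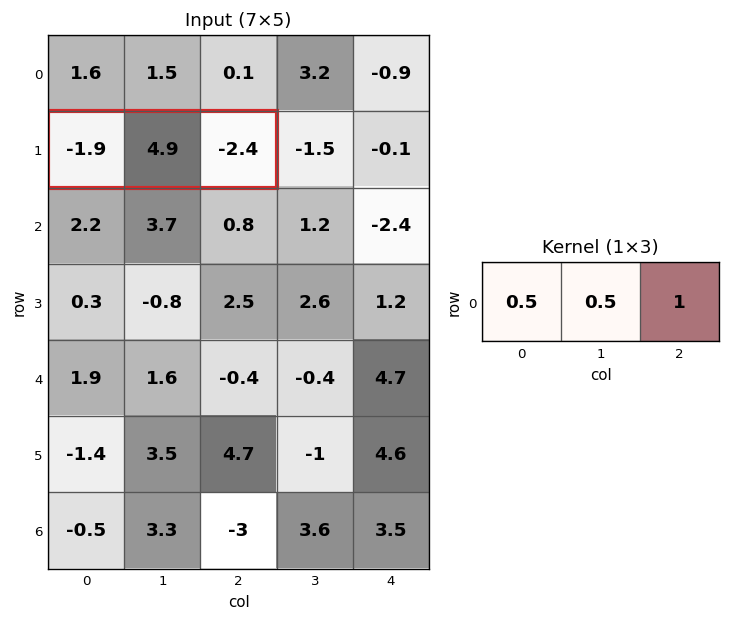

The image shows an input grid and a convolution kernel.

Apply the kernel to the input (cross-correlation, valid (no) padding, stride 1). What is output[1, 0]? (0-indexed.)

The receptive field on the input at this output position is [-1.9 4.9 -2.4]. Elementwise product with the kernel and sum: -1.9·0.5 + 4.9·0.5 + -2.4·1.

-0.9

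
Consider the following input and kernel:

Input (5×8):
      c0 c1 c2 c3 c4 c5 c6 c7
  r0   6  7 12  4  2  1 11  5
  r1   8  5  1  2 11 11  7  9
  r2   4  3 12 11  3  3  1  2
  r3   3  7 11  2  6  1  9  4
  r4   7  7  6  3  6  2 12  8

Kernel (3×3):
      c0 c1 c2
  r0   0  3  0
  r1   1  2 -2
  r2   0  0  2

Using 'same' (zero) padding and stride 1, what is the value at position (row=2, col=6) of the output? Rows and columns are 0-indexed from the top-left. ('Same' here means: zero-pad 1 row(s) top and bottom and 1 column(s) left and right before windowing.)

30

The receptive field on the zero-padded input at this output position is [11 7 9 / 3 1 2 / 1 9 4]. Elementwise product with the kernel and sum: 7·3 + 3·1 + 1·2 + 2·-2 + 4·2.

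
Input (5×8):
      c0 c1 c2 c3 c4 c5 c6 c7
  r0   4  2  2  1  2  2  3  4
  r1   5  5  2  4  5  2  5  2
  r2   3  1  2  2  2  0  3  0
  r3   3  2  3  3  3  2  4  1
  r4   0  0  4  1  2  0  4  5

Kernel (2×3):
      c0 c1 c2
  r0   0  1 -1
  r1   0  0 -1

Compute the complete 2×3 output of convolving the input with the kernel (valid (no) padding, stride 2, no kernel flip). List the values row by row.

-2 -6 -6
-4 -3 -7

Output[0,0]: The receptive field on the input at this output position is [4 2 2 / 5 5 2]. Elementwise product with the kernel and sum: 2·1 + 2·-1 + 2·-1.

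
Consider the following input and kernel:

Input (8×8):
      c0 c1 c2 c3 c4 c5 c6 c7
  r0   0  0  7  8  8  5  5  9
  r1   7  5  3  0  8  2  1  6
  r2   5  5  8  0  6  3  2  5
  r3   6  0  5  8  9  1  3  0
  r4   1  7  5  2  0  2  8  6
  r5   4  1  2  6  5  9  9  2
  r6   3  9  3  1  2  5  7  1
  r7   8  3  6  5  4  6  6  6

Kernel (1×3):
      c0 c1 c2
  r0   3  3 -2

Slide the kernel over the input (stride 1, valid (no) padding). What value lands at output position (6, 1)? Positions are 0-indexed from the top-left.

The receptive field on the input at this output position is [9 3 1]. Elementwise product with the kernel and sum: 9·3 + 3·3 + 1·-2.

34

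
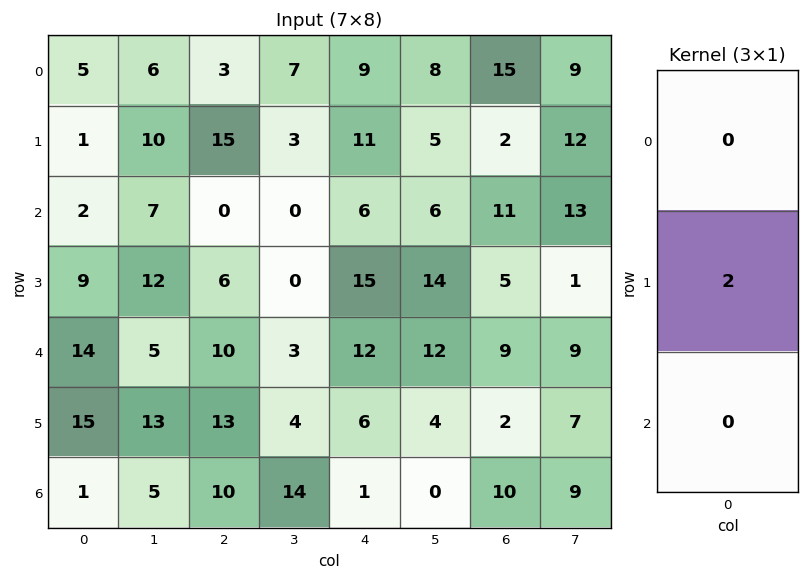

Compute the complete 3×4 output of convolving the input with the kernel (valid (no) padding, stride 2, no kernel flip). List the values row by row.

2 30 22 4
18 12 30 10
30 26 12 4

Output[0,0]: The receptive field on the input at this output position is [5 / 1 / 2]. Elementwise product with the kernel and sum: 1·2.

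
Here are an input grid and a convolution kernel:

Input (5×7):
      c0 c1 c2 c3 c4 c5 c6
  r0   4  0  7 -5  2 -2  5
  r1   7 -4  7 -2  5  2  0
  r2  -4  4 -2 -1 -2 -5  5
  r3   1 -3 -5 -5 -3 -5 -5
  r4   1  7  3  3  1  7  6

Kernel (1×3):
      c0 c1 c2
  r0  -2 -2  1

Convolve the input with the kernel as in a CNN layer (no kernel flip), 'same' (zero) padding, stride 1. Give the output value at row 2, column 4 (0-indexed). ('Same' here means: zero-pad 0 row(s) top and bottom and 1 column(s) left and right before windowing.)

1

The receptive field on the zero-padded input at this output position is [-1 -2 -5]. Elementwise product with the kernel and sum: -1·-2 + -2·-2 + -5·1.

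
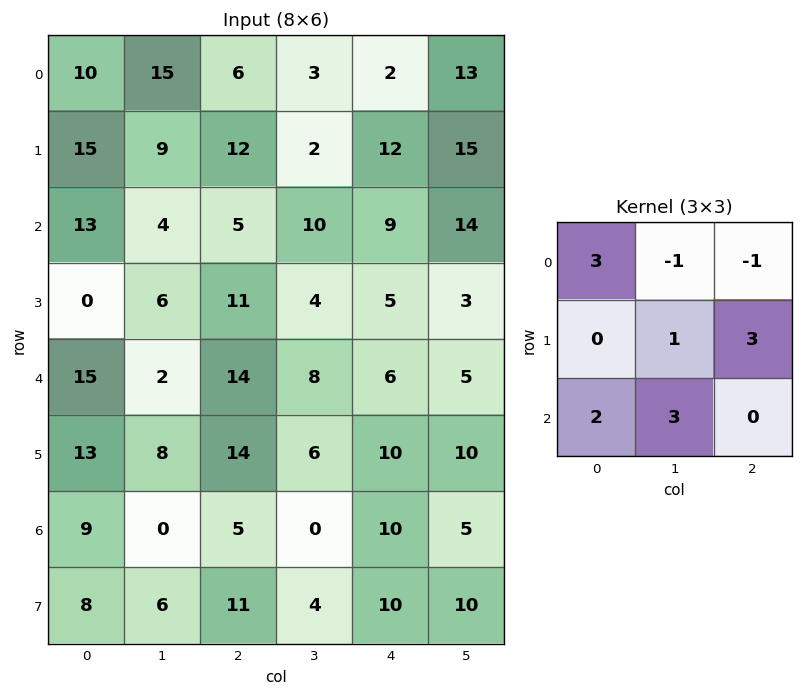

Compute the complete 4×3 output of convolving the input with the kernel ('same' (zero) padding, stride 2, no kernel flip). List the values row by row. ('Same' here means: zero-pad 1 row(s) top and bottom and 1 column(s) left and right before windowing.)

Output[0,0]: The receptive field on the zero-padded input at this output position is [0 0 0 / 0 10 15 / 0 15 9]. Elementwise product with the kernel and sum: 0·3 + 0·-1 + 0·-1 + 10·1 + 15·3 + 0·2 + 15·3.
Output[0,1]: The receptive field on the zero-padded input at this output position is [0 0 0 / 15 6 3 / 9 12 2]. Elementwise product with the kernel and sum: 0·3 + 0·-1 + 0·-1 + 6·1 + 3·3 + 9·2 + 12·3.

100 69 81
1 93 53
54 99 67
12 54 61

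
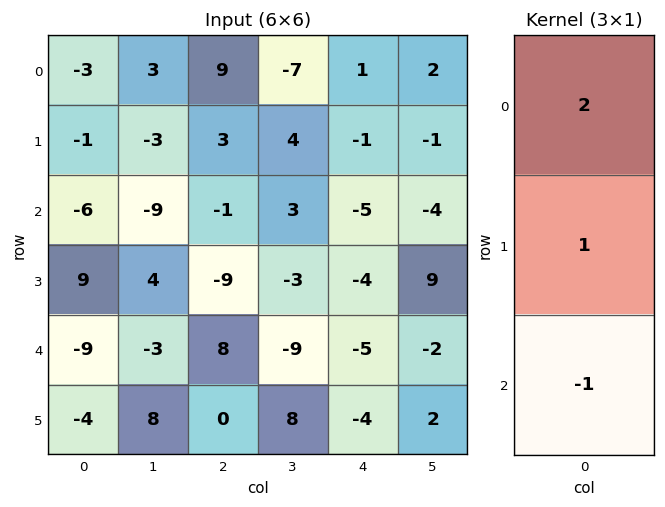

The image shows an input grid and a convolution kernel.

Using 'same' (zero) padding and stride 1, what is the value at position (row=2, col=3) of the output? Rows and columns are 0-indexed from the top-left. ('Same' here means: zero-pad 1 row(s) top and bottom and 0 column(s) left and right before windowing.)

14

The receptive field on the zero-padded input at this output position is [4 / 3 / -3]. Elementwise product with the kernel and sum: 4·2 + 3·1 + -3·-1.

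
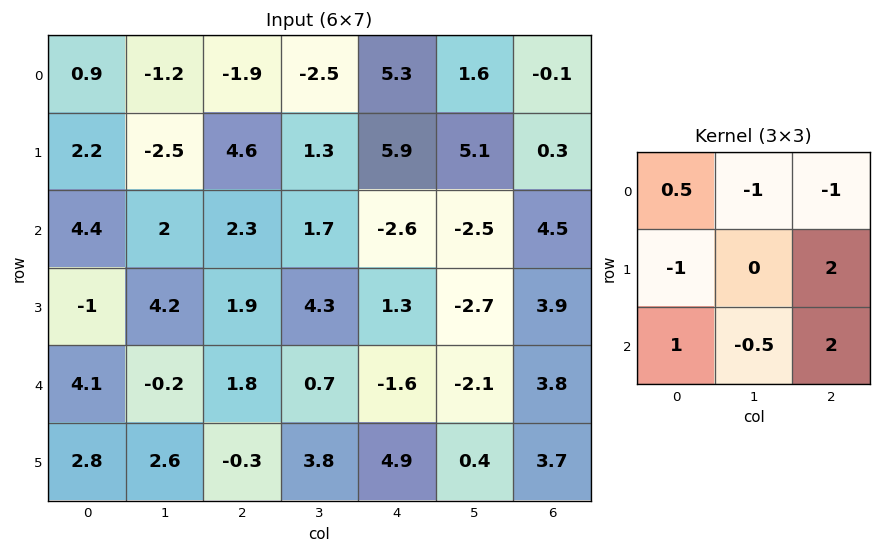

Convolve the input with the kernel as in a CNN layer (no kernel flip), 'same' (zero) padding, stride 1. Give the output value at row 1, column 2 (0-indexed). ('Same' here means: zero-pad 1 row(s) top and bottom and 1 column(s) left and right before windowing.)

The receptive field on the zero-padded input at this output position is [-1.2 -1.9 -2.5 / -2.5 4.6 1.3 / 2 2.3 1.7]. Elementwise product with the kernel and sum: -1.2·0.5 + -1.9·-1 + -2.5·-1 + -2.5·-1 + 1.3·2 + 2·1 + 2.3·-0.5 + 1.7·2.

13.15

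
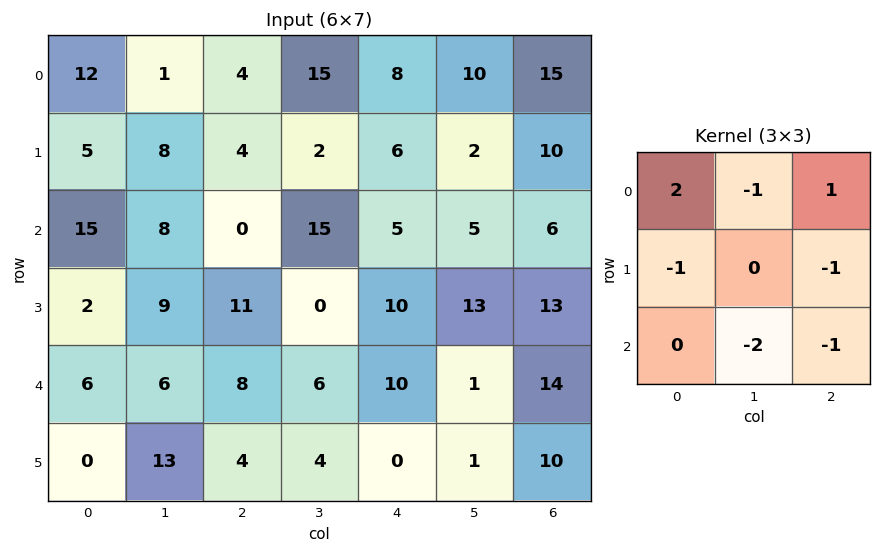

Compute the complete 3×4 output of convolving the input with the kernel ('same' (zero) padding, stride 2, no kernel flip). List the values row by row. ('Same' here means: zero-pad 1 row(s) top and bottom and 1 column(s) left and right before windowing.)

Output[0,0]: The receptive field on the zero-padded input at this output position is [0 0 0 / 0 12 1 / 0 5 8]. Elementwise product with the kernel and sum: 0·2 + 0·-1 + 0·1 + 0·-1 + 1·-1 + 5·-2 + 8·-1.
Output[0,1]: The receptive field on the zero-padded input at this output position is [0 0 0 / 1 4 15 / 8 4 2]. Elementwise product with the kernel and sum: 0·2 + 0·-1 + 0·1 + 1·-1 + 15·-1 + 4·-2 + 2·-1.

-19 -26 -39 -30
-18 -31 -53 -37
-12 -17 -5 -8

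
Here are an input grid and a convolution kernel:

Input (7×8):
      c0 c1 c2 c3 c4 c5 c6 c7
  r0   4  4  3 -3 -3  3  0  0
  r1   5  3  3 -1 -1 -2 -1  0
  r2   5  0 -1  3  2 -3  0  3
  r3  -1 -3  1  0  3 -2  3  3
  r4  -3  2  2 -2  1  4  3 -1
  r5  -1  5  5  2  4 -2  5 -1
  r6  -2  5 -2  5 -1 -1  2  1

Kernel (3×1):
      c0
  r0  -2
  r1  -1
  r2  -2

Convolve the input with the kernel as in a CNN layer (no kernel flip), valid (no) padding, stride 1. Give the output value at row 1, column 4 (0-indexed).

The receptive field on the input at this output position is [-1 / 2 / 3]. Elementwise product with the kernel and sum: -1·-2 + 2·-1 + 3·-2.

-6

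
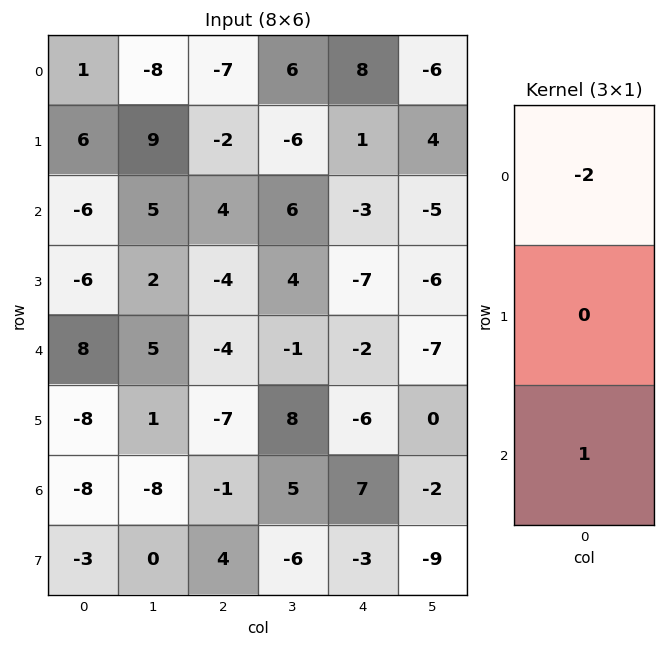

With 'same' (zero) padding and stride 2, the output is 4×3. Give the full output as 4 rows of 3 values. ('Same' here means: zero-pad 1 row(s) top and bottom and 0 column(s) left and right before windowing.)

Output[0,0]: The receptive field on the zero-padded input at this output position is [0 / 1 / 6]. Elementwise product with the kernel and sum: 0·-2 + 6·1.
Output[0,1]: The receptive field on the zero-padded input at this output position is [0 / -7 / -2]. Elementwise product with the kernel and sum: 0·-2 + -2·1.

6 -2 1
-18 0 -9
4 1 8
13 18 9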